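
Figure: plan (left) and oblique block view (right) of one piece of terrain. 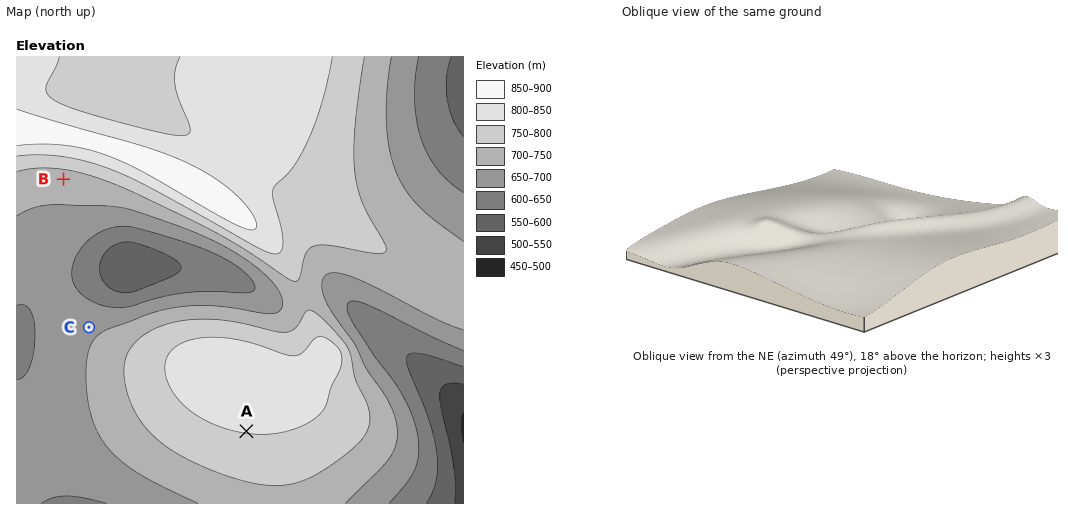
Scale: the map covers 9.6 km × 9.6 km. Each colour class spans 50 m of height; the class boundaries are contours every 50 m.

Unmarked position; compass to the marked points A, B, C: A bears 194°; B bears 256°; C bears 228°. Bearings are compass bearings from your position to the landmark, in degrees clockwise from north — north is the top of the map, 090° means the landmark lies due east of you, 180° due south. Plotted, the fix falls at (326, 114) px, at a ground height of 790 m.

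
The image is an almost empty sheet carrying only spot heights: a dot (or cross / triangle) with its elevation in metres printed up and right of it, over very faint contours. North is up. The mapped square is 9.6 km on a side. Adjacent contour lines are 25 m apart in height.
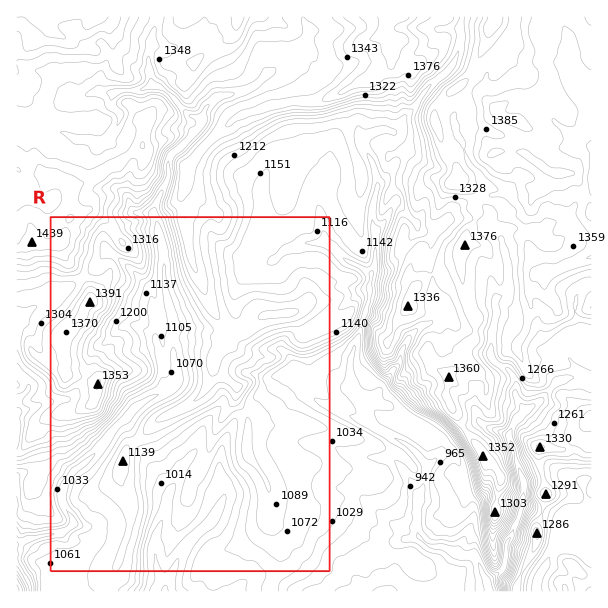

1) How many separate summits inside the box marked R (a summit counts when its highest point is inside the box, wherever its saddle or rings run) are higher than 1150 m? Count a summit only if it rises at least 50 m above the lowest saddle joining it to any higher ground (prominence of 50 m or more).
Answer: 1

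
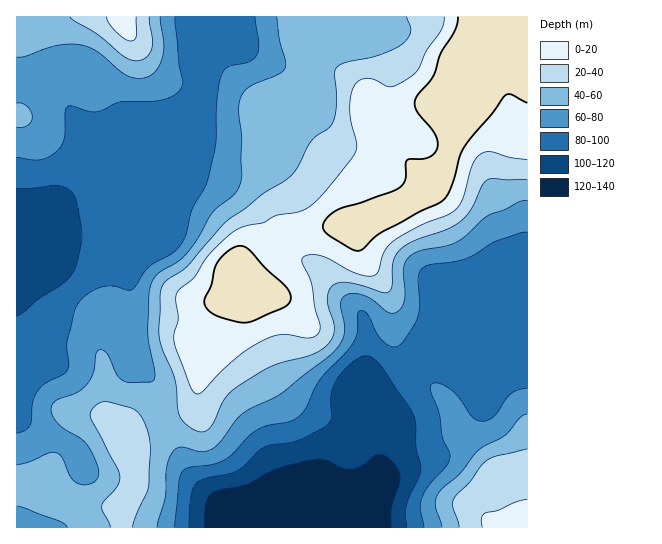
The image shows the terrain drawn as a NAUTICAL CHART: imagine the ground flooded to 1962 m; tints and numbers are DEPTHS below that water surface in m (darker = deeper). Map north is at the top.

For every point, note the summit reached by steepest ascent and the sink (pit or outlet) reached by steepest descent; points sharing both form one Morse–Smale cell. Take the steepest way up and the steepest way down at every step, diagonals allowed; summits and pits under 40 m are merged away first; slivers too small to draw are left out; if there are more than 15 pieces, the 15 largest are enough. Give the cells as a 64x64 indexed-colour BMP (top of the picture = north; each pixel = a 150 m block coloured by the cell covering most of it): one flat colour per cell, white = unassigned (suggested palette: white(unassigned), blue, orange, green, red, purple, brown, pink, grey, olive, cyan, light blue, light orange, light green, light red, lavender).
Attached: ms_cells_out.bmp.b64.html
<image width="64" height="64" href="data:image/bmp;base64,Qk12CAAAAAAAAHYAAAAoAAAAQAAAAEAAAAABAAQAAAAAAAAIAAATCwAAEwsAABAAAAAAAAAA////ALR3HwAOf/8ALKAsACgn1gC9Z5QAS1aMAMJ34wB/f38AIr28AM++FwDox64AeLv/AIrfmACWmP8A1bDFABERERERERIiIiIiIiIiIiIiIiIiIiJEREREREREREREEREREREREiIiIiIiIiIiIiIiIiIiIkREREREREREREQRERERERESIiIiIiIiIiIiIiIiIiIiRERERERERERERBEREREREREiIiIiIiIiIiIiIiIiIiJEREREREREREREERERERERESIiIiIiIiIiIiIiIiIiIiREREREREREREQREREREREREiIiIiIiIiIiIiIiIiIiJERERERERERERBERERERERESIiIiIiIiIiIiIiIiIiIkREREREREREREERERERERERIiIiIiIiIiIiIiIiIiIiJEREREREREREQRERERERERIiIiIiIiIiIiIiIiIiIiJERERERERERERBEREREREREiIiIiIiIiIiIiIiIiIiIkREREREREREREERERERERESIiIiIiIiIiIiIiIiIiIiREREREREREREQRERERERERIiIiIiIiIiIiIiIiIiIiJERERERERERERBERERERERERESIiIiIiIiIiIiIiIiIkREREREREREREERERERERERERESIiIiIiIiIiIiIiIkREREREREREREQRERERERERERERESIiIiIiIiIiIiIiRERERERERERERBERERERERERERERIiIiIiIiIiIiIiJEREREREREREREERERERERERERERESIiIiIiIiIiIiJEREREREREREREQRERERERERERERERIiIiIiIiIiIiIiRERERERERERERBEREREREREREREREiIiIiIiIiIiIiIiREREREREREREERERERERERERERESIiIiIiIiIiIiIiIiREREREREREQRERERERERERERERIiIiIiIiIiIiIiIiIkRERERERERBERERERERERERERERIiIiIiIiIiIiIiIiIiIiIiIiIiERERERERERERERERESIiIiIiIiIiIiIiIiIiIiIiIiIRERERERERERERERERIiIiIiIiIiIiIiIiIiIiIiIiIhERERERERERERERERESIiIiIiIiIiIiIiIiIiIiIiIiERERERERERERERERERIiIiIiIiIiIiIiIiIiIiIiIiIREREREREREREREREREiIiIiIiIiIiIiIiIiIiIiIiIhERERERERERERERERERIiIiIiIiIiIiIiIiIiIiIiIiEREREREREREREREREREiIiIiIiIiIiIiIiIiIiIiIiIRERERERERERERERERESIiIiIiIiIiIiIiIiIiIiIiIhERERERERERERERERERISIiIiIiIiIiIiIiIiIiIiIiERERERERERERERERERERESIiIiIiIiIiIiIiIiIiIiIREREREREREREREREREREREiIiIiIiIiIiIiIiIiIiIhERERERERERERERERERERESIiIiIiIiIiIiIiIiIiIiEREREREREREREREREREREREiIiIiIiIiIiIiIiIiIiIRERERERERERERERERERERERIiIiIiIiIiIiIiIiIiIhEREREREREREREREREREREREiIiIiIiIiIiIiIiIiIiERERERERMRERERERERERERERESIiIiIiIiIiIiIiIiIzMRERERMzERERERERERERERERERERIiIiIiIiIiIiIjMzMREREzMxEREREREREREREREREREREiIiIiIiIiIiMzMzMRETMzMREREREREREREREREREREREiIiIiIiIiIzMzMzMzMzMzERERERERERERERERERERERIiIiIiIiIjMzMzMzMzMzMxERERERERERERERERERERERIiIiIiIiMzMzMzMzMzMzMREREREREREREREREREREREiIiIiIiIzMzMzMzMzMzMxERERERERERERERERERERERIiIiIiIjMzMzMzMzMzMzMRERERERERERERERERERERESIiIiIiMzMzMzMzMzMzMxERERERERERERERERERERERIiIiIiIzMzMzMzMzMzMzMREREREREREREREREREREREiIiIiIjMzMzMzMzMzMzMxERERERERERERERERERERERIiIiIiMzMzMzMzMzMzMzEREREREREREREREREREREREiIiIiIzMzMzMzMzMzMzMxERERERERERERERERERERESIiIiIjMzMzMzMzMzMzMzERERERERERERERERERERERIiIiIiMzMzMzMzMzMzMzMxEREREREREREREREREREREiIiIiIzMzMzMzMzMzMzMzERERERERERERERERERERESIiIiIjMzMzMzMzMzMzMzMRERERERERERERERERERERIiIiIiMzMzMzMzMzMzMzMxERERERERERERERERERERESIiIiIzMzMzMzMzMzMzMzERERERERERERERERERERERIiIiIjMzMzMzMzMzMzMzMREREREREREREREREREREREiIiIiMzMzMzMzMzMzMzMxERERERERERERERERERERERIiIiIzMzMzMzMzMzMzMzEREREREREREREREREREREREiIiIjMzMzMzMzMzMzMzMRERERERERERERERERERERERIiIiMzMzMzMzMzMzMzMxEREREREREREREREREREREREiIiIzMzMzMzMzMzMzMzERERERERERERERERERERERERIiIjMzMzMzMzMzMzMzMRERERERERERERERERERERERESIi"/>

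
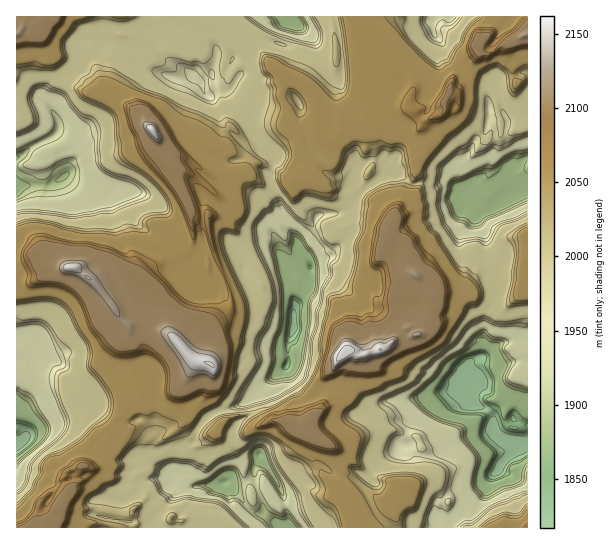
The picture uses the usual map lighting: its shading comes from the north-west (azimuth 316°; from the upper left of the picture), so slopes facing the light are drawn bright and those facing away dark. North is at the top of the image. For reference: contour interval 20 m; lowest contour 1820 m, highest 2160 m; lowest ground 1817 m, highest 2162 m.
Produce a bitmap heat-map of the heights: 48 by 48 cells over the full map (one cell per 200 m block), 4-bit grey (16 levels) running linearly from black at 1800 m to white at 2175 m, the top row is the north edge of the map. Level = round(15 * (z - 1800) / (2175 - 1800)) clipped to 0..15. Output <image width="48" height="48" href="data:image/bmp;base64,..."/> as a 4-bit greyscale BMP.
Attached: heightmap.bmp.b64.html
<image width="48" height="48" href="data:image/bmp;base64,Qk32BAAAAAAAAHYAAAAoAAAAMAAAADAAAAABAAQAAAAAAIAEAAATCwAAEwsAABAAAAAAAAAAAAAAABEREQAiIiIAMzMzAERERABVVVUAZmZmAHd3dwCIiIgAmZmZAKqqqgC7u7sAzMzMAN3d3QDu7u4A////ALzMyqmZiIiIiIh2VDNXiJqqmYhlVmiaqqvMypiImIiIiIdlRFVniKqqqph1ZVZ4iZq8y5iIiIh3d2VUVVVomqqqqql2ZVVWeHmrzKmIiIdVVUM1VUV4mqqZqqqHZVM0VliqvLqoiHZVVTM1RUaImqmImqqIdVMiNFeavMupiIZVVmRFQ1iJqqmIiIiHZVMRM0aKqrqpiId3eHZlNHiaqqqId2d2ZVQhEhNniqqqmIiIiIh2RYmrvLqYdmZlVUMhERE1eJqqqYmYiZmJiJvMy6qYdmZlVTIRERI1aImqqZmamKmJq7zMyqmIh2VVVDIRIjNFaIiaqZmqqImIm7zMyqiIdlVTMyISIjRVeIiKqqqqqph2eJqruqmHdlUzIREjM0VWeIiKqqrMu7l2VWeaqqqYdlQyEREjM1VWiIiaqqrMzMuHVVVpqqqqmHZDERETRVVWeImqqqrM3eyXZTNHrLu7updkIREjVVVVaIqqqqvN7uyYdTI2re3cyql1MhEjRVVVd4qsy7ze7dyodTM2nO7u7LqYZDI0VVVWeJrMzMzu3MyodUI1nN3d3czKhkM0VVVXiKzMzM3dzMyodkIli8zMzM3MqGVVVXd4ibzNzMzMzMuph1Ikeru8zMzMqXZ3d4iIirzNzMzMzLuph1IkeaqqvMzMuoiIiJmZqszczMzLqqqpiFMkaaqqvMzMuqmImqqqvM3czMy6qqqoiFMzWImqvMzMuqmImqvMzd3MzMuqqqqYh0MzV4mqvMzMqpiIiqzM3tzMzLqqqqqIhkMzVoirzMzLqIiIirzMzMzMu6qqqqmIdTMzVnirzMy6mIiIiqzMzLu6qqqqqriIdUQ1Z3irzMyqh3d4iqq6qpmZqqqqqriIZVVFeIibzMuodVVoipmZiIiIiKqqu7qoZVVmeIiazLqYZURWeHd2Zmd3iIiay7qpdlZ3d3iavLqXUzM0VlVVVVVWZ3ibyqqph2iIiIiKq6qHQzMzNDREVVVVVni8uqqpiImpmYiJqqqHQzMzMzRDNFVWZ4rMu6qqmIqqqYiIiJmGVDMzM0VUNFV3iazMuqqqmIqqqYiIiIqHVVRDM0VVVVaImszMuqqZmImqqpiIiJqYZVVUM0RVVVaJq8zLqqqpiImqqqiZiJqph2dmVVVVVVaJrN3KqqqYiJqqqqqqqqqqmHd3dnZVVVaJrO26qpmYiKqqqqqqqqqqqYd3eIdVVXeJvMuqmYiIiJqqqqqqqqu7uph3eIZVV4iavLqYiHiIiJqaqqqqqrury6h3iIZVaJqqqpmHdmd4iJmaqZqqqqqry6h4iId3iJqqmId2Znd4iKqqmIqqqqqqu6iImYiIiImZiHdmVnd3iaqpiIqqqqqqqqmImZmZiIiIiHd2d3d4iqmIiIqqqqqomqqZqqqqmIiIiId3iHd4iIiIiIqqqqmIirzLqsu6mIiIiIeIiHeIh3d2eIqqqph3eLy8zMzLqIiIiIiIiIiId2RFaIqqqoh2eKy6vMzMuZiIiIiIiIiHZTM1eJqqqYdmZ4qqqw=="/>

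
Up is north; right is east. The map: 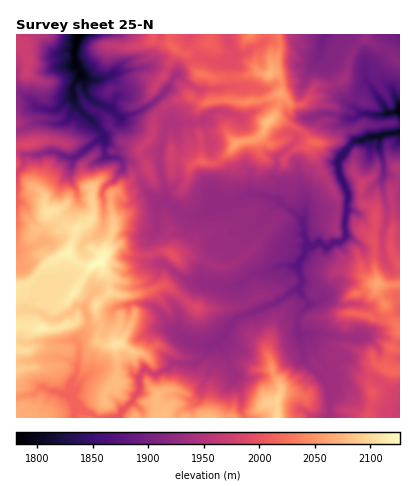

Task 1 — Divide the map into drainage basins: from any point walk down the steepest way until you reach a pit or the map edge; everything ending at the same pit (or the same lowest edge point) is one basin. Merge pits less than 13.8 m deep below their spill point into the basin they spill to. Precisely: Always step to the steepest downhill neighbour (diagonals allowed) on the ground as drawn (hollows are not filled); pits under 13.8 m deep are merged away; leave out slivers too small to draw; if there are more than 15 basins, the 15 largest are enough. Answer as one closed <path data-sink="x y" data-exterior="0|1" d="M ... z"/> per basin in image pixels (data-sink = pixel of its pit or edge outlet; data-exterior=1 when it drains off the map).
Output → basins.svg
<path data-sink="400 110" data-exterior="1" d="M366 39l-4 1-10 12-6 24-4 5-14 5-12 0-6 10-8 9-10 0-10-11-5 18-11 12-3 8-9 8-18 3-7 9-13 11-14-1-1-6 0-18-5-24 2-6 6-4-16-8-18 7-15 13-3 20-12 14 8 18-12 6-8 9-17 11 3 34-9 26-6 8 9 14 1 16 5 2 12 1 9 17-3 10-12 22 12 8 12 3 12 13 7 14 0 10-6 4 0 14 7 8 204 0 5-18-3-24 8-10 9 2-1-6 4-12 10-18-24-42 2-8-4-18 2-52-14-8-24 2-2-10-10-20-5-4-10-24 3-6 18 0 10-9 12-3 10-6 36 0 0-62-6-4-6-9-14-4z"/><path data-sink="78 34" data-exterior="1" d="M278 34l-27 0 8 14-3 14 0 6 3 4-17 5-32 0-12-4-7-9-2-8-18-10-3-12-152 0 0 384 147 0-6-8 0-14 6-4 0-10-7-14-12-13-12-3-12-8 12-22 3-10-9-17-12-1-5-2-1-16-9-14 6-8 9-26-3-34 17-11 8-9 12-6-8-18 12-14 3-20 19-15 14-5 16 8-6 4-2 6 5 24 1 24 14 1 12-10 8-10 22-5 5-6 3-8 10-10 5-14 1-12-2-10-4-5-5-1 9-24z"/><path data-sink="400 132" data-exterior="1" d="M396 123l-16 2-16-1-10 6-12 3-10 9-18 0-3 4 10 26 5 4 10 20 1 8 15 2 10-2 14 8-2 52 3 16 5 5 18-1 0-20-7-8-3-16 3-10-2-40 6-8 3-16 0-42z"/><path data-sink="324 34" data-exterior="1" d="M366 34l-88 0 2 14-9 24 5 1 4 5 1 16 11 11 10 0 8-9 6-10 12 0 14-5 4-5 6-24 14-14z"/><path data-sink="228 34" data-exterior="1" d="M250 34l-38 0-4 10-10 2-11 8 4 10 7 9 12 4 32 0 16-4-2-11 3-14z"/><path data-sink="400 410" data-exterior="1" d="M378 366l-8 10 3 24-5 18 32 0 0-46-6 0z"/><path data-sink="190 34" data-exterior="1" d="M210 34l-40 0-1 6 5 9 14 5 10-8 10-2 3-6z"/><path data-sink="400 34" data-exterior="1" d="M400 34l-34 0-1 4 9 7 12 2 14 14z"/>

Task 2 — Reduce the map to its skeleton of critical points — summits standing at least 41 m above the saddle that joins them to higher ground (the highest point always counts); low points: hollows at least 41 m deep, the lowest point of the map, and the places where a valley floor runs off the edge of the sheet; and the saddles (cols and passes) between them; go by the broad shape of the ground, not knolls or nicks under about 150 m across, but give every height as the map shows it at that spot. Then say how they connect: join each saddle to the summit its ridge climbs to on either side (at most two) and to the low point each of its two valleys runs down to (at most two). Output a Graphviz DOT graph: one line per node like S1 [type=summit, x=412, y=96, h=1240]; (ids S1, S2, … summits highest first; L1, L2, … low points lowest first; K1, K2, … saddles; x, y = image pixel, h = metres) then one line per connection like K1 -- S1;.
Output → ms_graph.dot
graph terrain {
  S1 [type=summit, x=98, y=262, h=2127];
  S2 [type=summit, x=278, y=418, h=2102];
  S3 [type=summit, x=164, y=418, h=2082];
  S4 [type=summit, x=268, y=122, h=2082];
  S5 [type=summit, x=378, y=284, h=2064];
  S6 [type=summit, x=28, y=72, h=1973];
  L1 [type=low, x=78, y=36, h=1781];
  L2 [type=low, x=398, y=110, h=1796];
  K1 [type=saddle, x=128, y=406, h=2003];
  K2 [type=saddle, x=150, y=372, h=1980];
  K3 [type=saddle, x=160, y=110, h=1959];
  K4 [type=saddle, x=198, y=122, h=1958];
  K5 [type=saddle, x=330, y=414, h=1938];
  K6 [type=saddle, x=338, y=212, h=1938];
  K7 [type=saddle, x=238, y=318, h=1915];
  K8 [type=saddle, x=300, y=286, h=1886];
  K9 [type=saddle, x=74, y=60, h=1791];
  K1 -- S1;
  K1 -- S3;
  K1 -- L1;
  K2 -- S1;
  K2 -- S3;
  K2 -- L1;
  K2 -- L2;
  K3 -- S1;
  K3 -- S4;
  K3 -- L1;
  K3 -- L2;
  K4 -- S4;
  K4 -- L1;
  K4 -- L2;
  K5 -- S2;
  K5 -- S5;
  K5 -- L2;
  K6 -- S1;
  K6 -- S4;
  K6 -- L2;
  K7 -- S1;
  K7 -- S2;
  K7 -- L2;
  K8 -- S1;
  K8 -- S5;
  K8 -- L2;
  K9 -- S4;
  K9 -- S6;
  K9 -- L1;
}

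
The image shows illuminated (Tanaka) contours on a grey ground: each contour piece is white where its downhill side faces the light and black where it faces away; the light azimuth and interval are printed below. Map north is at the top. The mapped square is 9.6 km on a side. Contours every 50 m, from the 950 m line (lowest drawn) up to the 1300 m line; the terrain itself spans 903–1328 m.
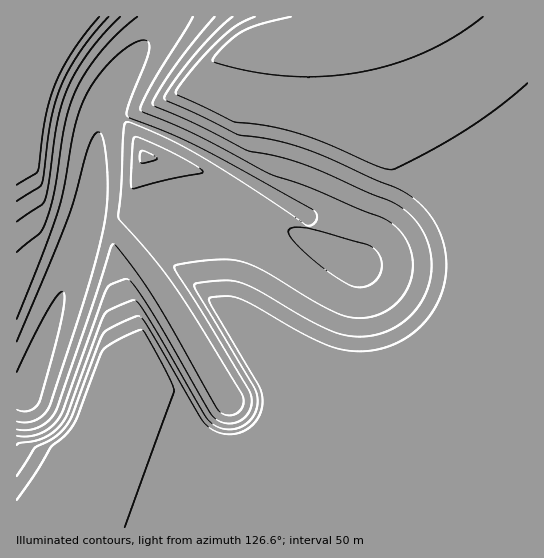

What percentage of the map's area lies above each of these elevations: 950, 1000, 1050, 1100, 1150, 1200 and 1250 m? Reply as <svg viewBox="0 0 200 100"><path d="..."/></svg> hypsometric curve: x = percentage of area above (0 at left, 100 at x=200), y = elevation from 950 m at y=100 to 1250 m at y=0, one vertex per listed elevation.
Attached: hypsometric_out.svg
<svg viewBox="0 0 200 100"><path d="M191 100l-39-17-73-16-11-17-16-17-28-16-15-17"/></svg>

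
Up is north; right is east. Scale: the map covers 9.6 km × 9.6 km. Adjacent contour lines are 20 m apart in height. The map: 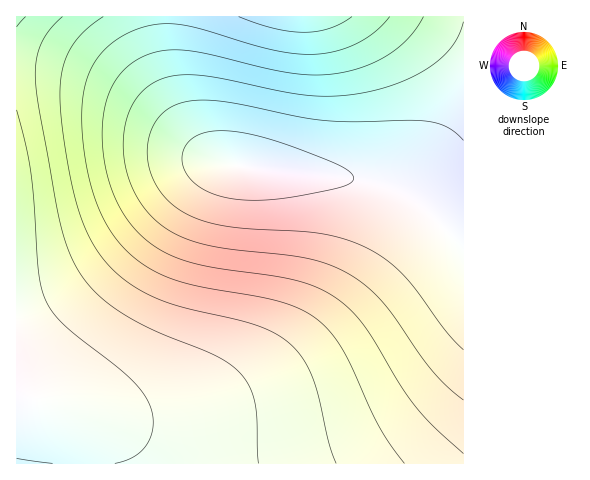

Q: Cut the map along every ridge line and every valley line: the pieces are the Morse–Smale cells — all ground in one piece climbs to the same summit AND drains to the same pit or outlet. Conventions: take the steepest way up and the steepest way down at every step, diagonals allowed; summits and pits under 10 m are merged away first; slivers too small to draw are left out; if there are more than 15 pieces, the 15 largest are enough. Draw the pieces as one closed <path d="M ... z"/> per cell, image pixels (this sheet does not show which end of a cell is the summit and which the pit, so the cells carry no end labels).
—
<path d="M32 64l-16 0 1 400 447-1 0-210-13-16-28-29-26-17-32-11-124-14-26-5-15-9-47-39-29-20-26-13-23-8z"/><path d="M463 16l-296 0 0 26 5 41 9 27 10 22 9 14 17 15 24 5 112 12 30 7 22 11 18 12 28 29 12 16z"/><path d="M166 16l-149 0-1 47 40 4 42 13 42 24 50 42 26 15-19-20-16-31-12-46z"/>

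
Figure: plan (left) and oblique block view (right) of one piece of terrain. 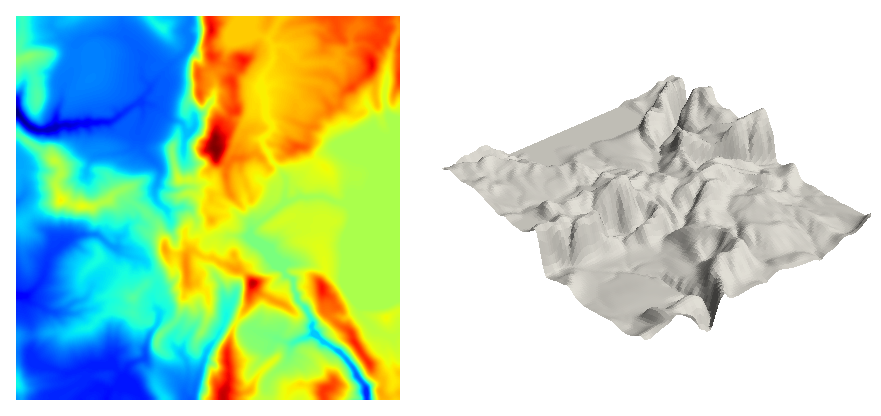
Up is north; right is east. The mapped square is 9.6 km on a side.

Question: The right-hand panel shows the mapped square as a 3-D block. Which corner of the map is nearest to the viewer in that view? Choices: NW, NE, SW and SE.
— NW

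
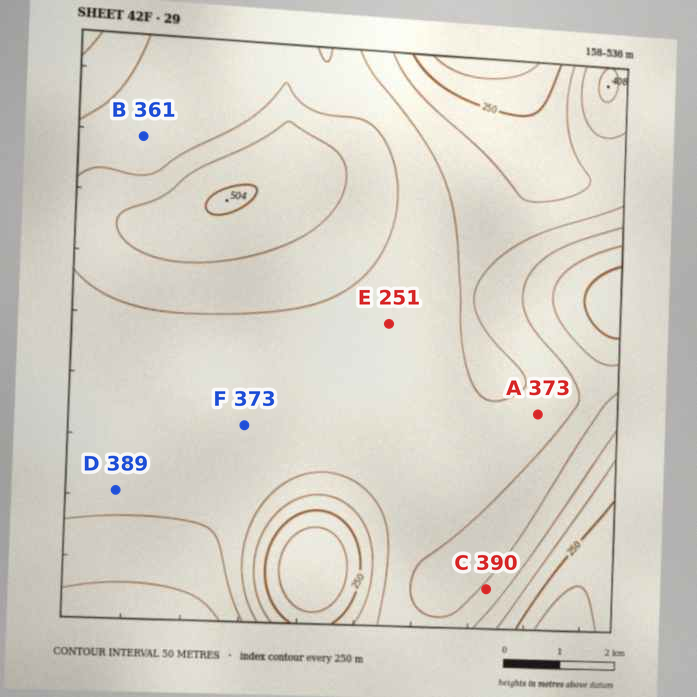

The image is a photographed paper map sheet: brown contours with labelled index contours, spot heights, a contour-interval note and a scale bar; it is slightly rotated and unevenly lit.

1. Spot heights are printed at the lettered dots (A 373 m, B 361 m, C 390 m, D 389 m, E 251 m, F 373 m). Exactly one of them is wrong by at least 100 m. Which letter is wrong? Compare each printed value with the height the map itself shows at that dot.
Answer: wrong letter E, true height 376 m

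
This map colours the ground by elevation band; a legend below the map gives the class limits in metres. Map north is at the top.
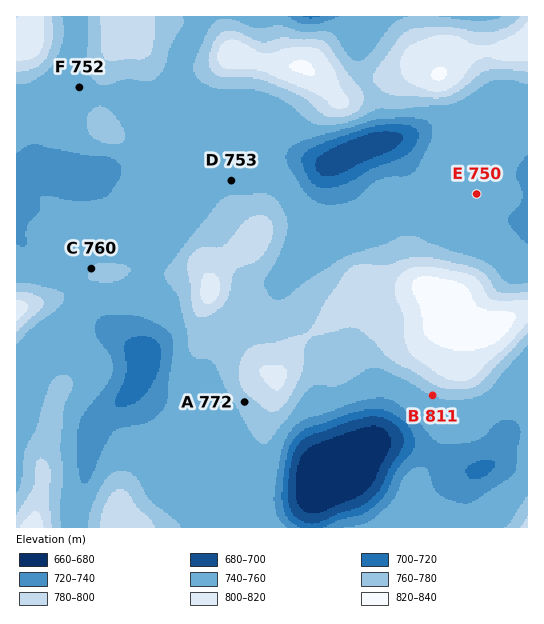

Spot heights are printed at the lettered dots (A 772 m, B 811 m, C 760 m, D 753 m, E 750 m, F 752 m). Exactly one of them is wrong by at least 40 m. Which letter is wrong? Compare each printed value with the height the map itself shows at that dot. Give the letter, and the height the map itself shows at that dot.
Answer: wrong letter B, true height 761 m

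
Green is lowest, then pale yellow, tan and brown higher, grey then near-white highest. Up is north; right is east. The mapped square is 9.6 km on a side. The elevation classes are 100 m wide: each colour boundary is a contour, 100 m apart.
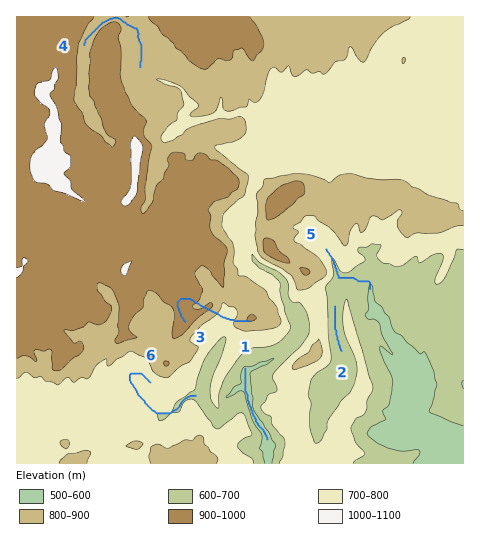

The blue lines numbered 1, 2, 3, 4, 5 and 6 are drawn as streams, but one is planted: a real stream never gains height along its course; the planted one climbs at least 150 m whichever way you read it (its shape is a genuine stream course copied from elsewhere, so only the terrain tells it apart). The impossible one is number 3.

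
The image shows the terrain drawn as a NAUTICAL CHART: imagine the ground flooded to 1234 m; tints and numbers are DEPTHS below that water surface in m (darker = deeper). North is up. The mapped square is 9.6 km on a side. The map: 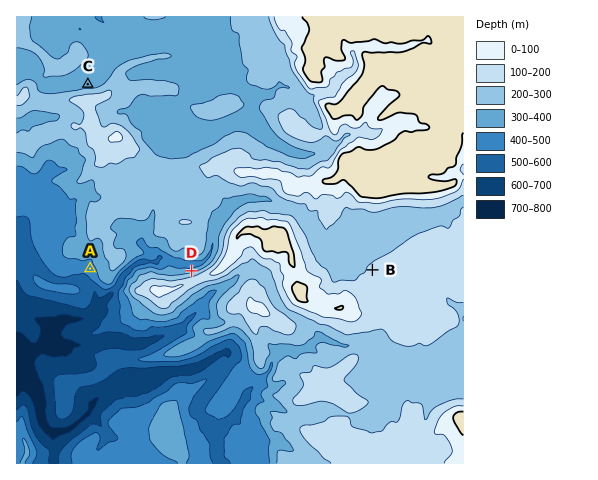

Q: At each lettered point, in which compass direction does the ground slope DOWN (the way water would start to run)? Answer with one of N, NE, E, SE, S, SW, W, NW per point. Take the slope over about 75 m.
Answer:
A SW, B NW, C N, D N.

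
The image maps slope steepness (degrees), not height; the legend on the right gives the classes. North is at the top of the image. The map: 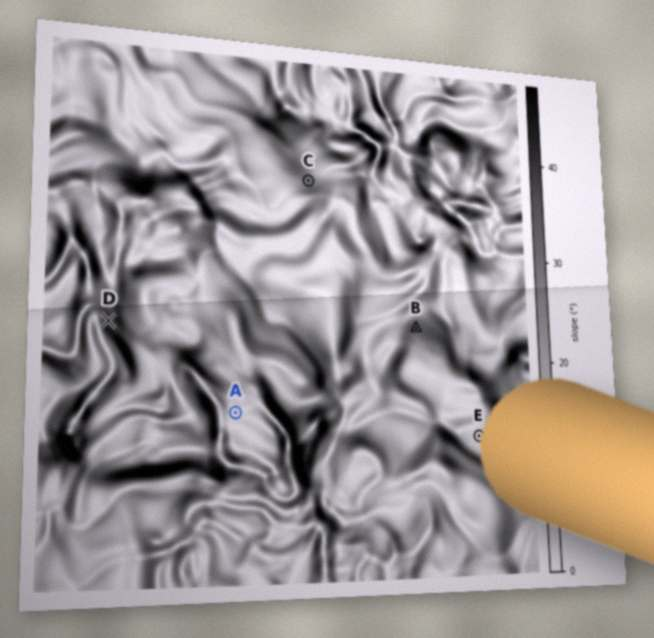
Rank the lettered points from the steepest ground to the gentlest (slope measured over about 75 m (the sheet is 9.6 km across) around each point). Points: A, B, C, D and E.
D B C E A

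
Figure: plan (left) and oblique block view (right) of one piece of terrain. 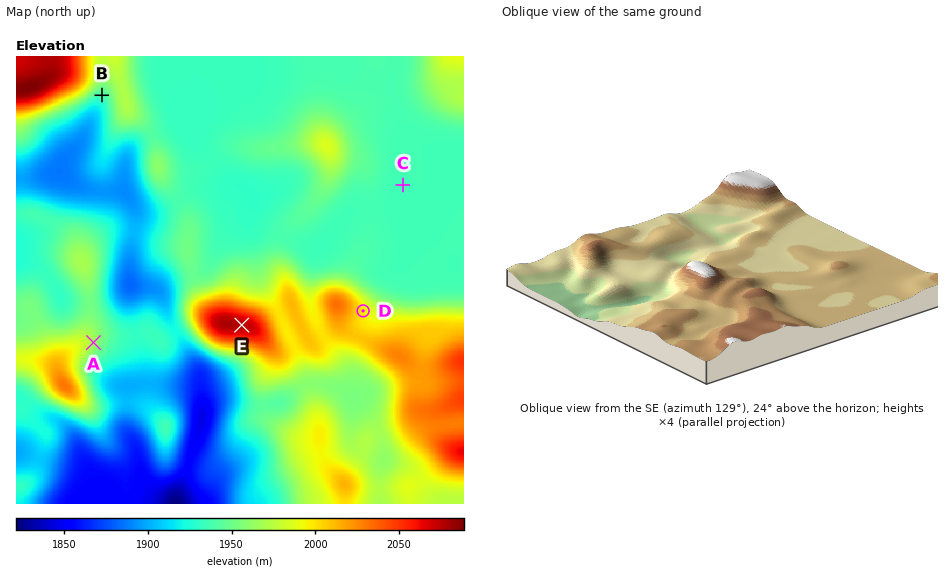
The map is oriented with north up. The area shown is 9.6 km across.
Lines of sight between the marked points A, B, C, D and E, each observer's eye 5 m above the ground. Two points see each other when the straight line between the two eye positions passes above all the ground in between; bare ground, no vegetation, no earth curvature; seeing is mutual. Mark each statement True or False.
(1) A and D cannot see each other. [True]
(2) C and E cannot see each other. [False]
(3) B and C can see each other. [False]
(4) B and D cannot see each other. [True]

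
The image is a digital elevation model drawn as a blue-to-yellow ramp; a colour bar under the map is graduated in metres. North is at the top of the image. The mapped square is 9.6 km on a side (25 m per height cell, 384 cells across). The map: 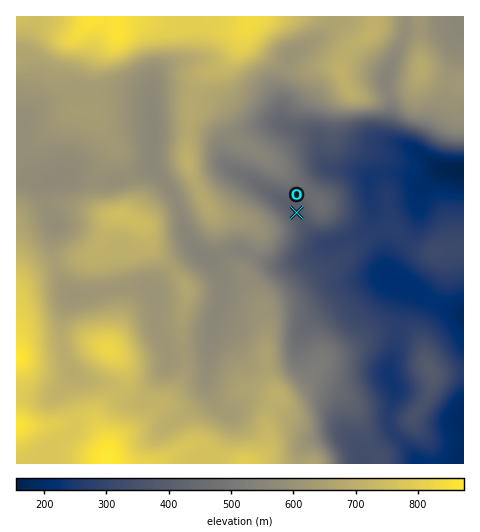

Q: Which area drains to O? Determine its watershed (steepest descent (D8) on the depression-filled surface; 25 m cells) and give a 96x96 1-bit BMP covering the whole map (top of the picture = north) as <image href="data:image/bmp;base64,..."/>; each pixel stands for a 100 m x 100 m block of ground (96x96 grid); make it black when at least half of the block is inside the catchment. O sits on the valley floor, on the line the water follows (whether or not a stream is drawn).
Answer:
<image width="96" height="96" href="data:image/bmp;base64,Qk2+BAAAAAAAAD4AAAAoAAAAYAAAAGAAAAABAAEAAAAAAIAEAAATCwAAEwsAAAIAAAAAAAAA////AAAAAAAAAAAAAAAAAAAAAAAAAAAAAAAAAAAAAAAAAAAAAAAAAAAAAAAAAAAAAAAAAAAAAAAAAAAAAAAAAAAAAAAAAAAAAAAAAAAAAAAAAAAAAAAAAAAAAAAAAAAAAAAAAAAAAAAAAAAAAAAAAAAAAAAAAAAAAAAAAAAAAAAAAAAAAAAAAAAAAAAAAAAAAAAAAAAAAAAAAAAAAAAAAAAAAAAAAAAAAAAAAAAAAAAAAAAAAAAAAAAAAAAAAAAAAAAAAAAAAAAAAAAAAAAAAAAAAAAAAAAAAAAAAAAAAAAAAAAAAAAAAAAAAAAAAAAAAAAAAAAAAAAAAAAAAAAAAAAAAAAAAAAAAAAAAAAAAAAAAAAAAAAAAAAAAAAAAAAAAAAAAAAAAAAAAAAAAAAAAAAAAAAAAAAAAAAAAAAAAAAAAAAAAAAAAAAAAAAAAAAAAAAAAAAAAAAAAAAAAAAAAAAAAAAAAAAAAAAAAAAAAAAAAAAAAAAAAAAAAAAAAAAAAAAAAAAAAAAAAAAAAAAAAAAAAAAAAAAAAAAAAAAAAAAAAAAAAAAAAAAAAAAAAAAAAAAAAAAAAAAAAAAAAAAAAAAAAAAAAAAAAAAAAAAAAAAAAAAAAAAAAAAAAAAAAAAAAAAAAAAAAAAAAAAAAAAAAAAAAAAAAAAAAAAAAAAAAAAAAAAAAAAAAAAAAAAAAAAAAAAAAAAAAAAAAAAAAAAAAAAAAAAAAAAAAAAAAAAAAAAAAAAAAAAAAAAAAAAAAAAAAAAAAAAAAAAAAAAAAAAAAAAAAAAAAAAAAAAAAAAAAAAAAAAAAAAAAAAAAAAAAAAAAAAfgAAAAAAAAAAAAAH/wAAAAAAAAAAAAD//4AAAAAAAAAAAAH//8AAAAAAAAAAAAH//4AAAAAAAAAAAAP//wAAAAAAAAAAAAP//wAAAAAAAAAAAAf//wAAAAAAAAAAAAf//wAAAAAAAAAAAA///wAAAAAAAAAAAA///wAAAAAAAAAAAB///gAAAAAAAAAAAB///AAAAAAAAAAAAB//+AAAAAAAAAAAAB//8AAAAAAAAAAAAB//wAAAAAAAAAAAAB//AAAAAAAAAAAAAB/+AAAAAAAAAAAAAB/4AAAAAAAAAAAAAB/wAAAAAAAAAAAAAB/gAAAAAAAAAAAAAB/AAAAAAAAAAAAAAB+AAAAAAAAAAAAAAB8AAAAAAAAAAAAAAB4AAAAAAAAAAAAAAAwAAAAAAAAAAAAAAAAAAAAAAAAAAAAAAAAAAAAAAAAAAAAAAAAAAAAAAAAAAAAAAAAAAAAAAAAAAAAAAAAAAAAAAAAAAAAAAAAAAAAAAAAAAAAAAAAAAAAAAAAAAAAAAAAAAAAAAAAAAAAAAAAAAAAAAAAAAAAAAAAAAAAAAAAAAAAAAAAAAAAAAAAAAAAAAAAAAAAAAAAAAAAAAAAAAAAAAAAAAAAAAAAAAAAAAAAAAAAAAAAAAAAAAAAAAAAAAAAAAAAAAAAAAAAAAAAAAAAAAAAAAAAAAAAAAAAAAAAAAAAAAAAAAAAAAAAA="/>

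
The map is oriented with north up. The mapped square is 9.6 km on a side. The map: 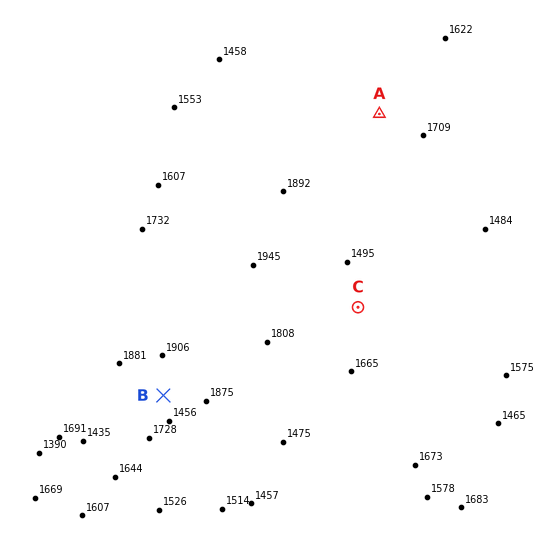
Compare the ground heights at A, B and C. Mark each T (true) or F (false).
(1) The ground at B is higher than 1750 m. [F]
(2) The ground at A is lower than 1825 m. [T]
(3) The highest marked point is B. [F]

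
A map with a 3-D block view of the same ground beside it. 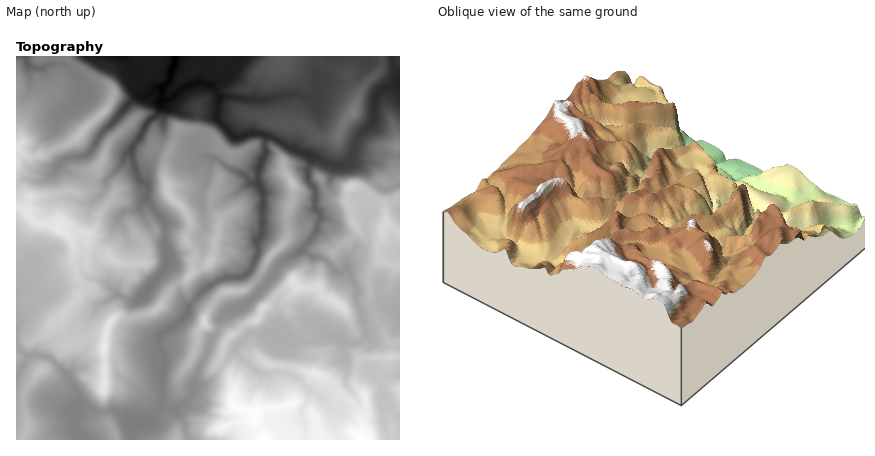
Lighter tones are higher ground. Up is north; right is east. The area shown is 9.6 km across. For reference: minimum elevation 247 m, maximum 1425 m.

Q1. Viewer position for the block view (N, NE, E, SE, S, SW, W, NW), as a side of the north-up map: SE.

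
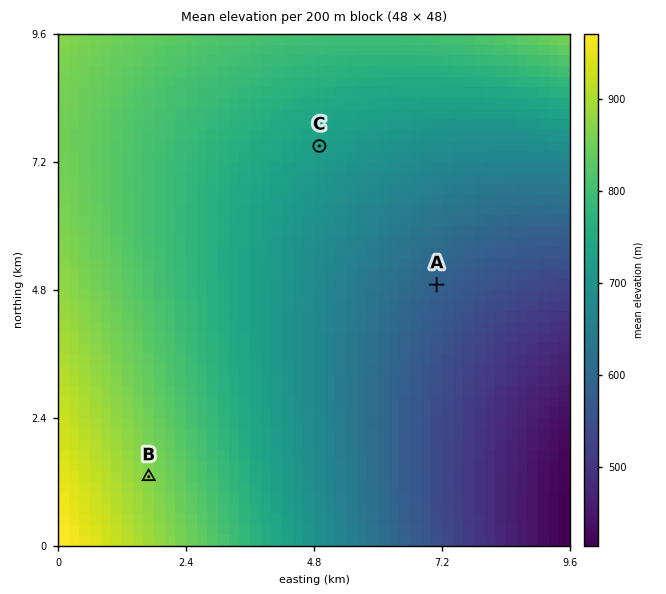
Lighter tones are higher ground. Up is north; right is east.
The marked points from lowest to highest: A C B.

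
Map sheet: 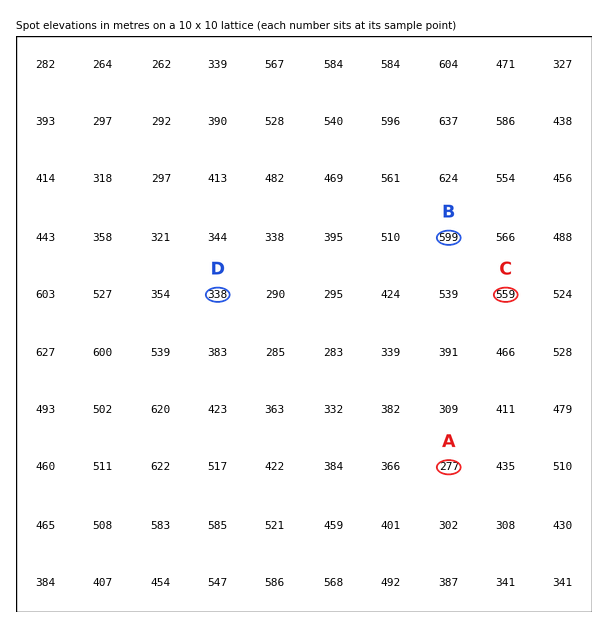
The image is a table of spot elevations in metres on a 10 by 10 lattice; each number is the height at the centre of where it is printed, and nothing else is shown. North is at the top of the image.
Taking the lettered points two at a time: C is higher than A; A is lower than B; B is higher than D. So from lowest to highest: A D C B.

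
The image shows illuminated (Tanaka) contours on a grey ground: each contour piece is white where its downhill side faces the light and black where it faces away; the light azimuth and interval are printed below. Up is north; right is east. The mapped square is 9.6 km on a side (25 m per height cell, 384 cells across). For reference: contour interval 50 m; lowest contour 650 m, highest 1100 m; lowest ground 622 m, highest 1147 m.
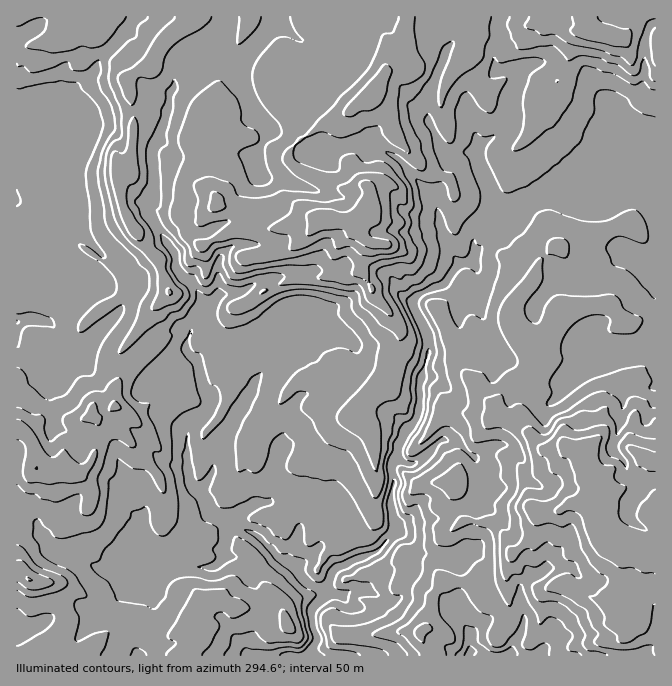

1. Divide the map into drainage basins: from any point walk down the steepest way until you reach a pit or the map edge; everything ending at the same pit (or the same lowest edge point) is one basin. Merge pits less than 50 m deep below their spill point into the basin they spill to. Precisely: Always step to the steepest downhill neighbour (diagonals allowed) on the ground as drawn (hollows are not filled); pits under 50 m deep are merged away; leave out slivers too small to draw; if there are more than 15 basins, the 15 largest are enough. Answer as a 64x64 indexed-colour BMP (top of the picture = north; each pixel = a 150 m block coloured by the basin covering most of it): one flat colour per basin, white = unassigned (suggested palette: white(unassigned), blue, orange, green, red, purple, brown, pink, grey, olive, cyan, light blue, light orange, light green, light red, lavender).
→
<image width="64" height="64" href="data:image/bmp;base64,Qk12CAAAAAAAAHYAAAAoAAAAQAAAAEAAAAABAAQAAAAAAAAIAAATCwAAEwsAABAAAAAAAAAA////ALR3HwAOf/8ALKAsACgn1gC9Z5QAS1aMAMJ34wB/f38AIr28AM++FwDox64AeLv/AIrfmACWmP8A1bDFABEREREREREREREREREREREREREREzMzMzMzMzMzMzMRERERERERERERERERERERERERERETMzMzMzMzMzMzMRERERERERERERERERERERERERERERMzMzMzMzMzMzMxEREREREREREREREREREREREREREREzMzMzMzMzMzMzMRERERERERERERERERERERERERERETMzMzMzMzMzMzMxEREREREREREREREREREREREREREREzMzMzMzMzMzMxERERERERERERERERERERERERERERETMzMzMzMzMREREREREREREREREREREREREREREREREREREREzERERERERERERERERERERERERERERERERERERERERETEREREREREREREREREREREREREREREREREREREREREREREREREREREREREREREREREREREREREREREREREREREREREREREREREREREREREREREREREREREREREREREREREREREREREREREREREREREREREREREREREREREREREREREREREREREREREREREREREREREREREREREREREREREREREREREREREREREREREREREREREREREREREREREREREREREREREREREREREREREREREREREREREREREREREREREREREREREREREREREREREREREREREREREREREREREREREREREREREREREREREREREREREREREREREREREREREREREREREREREiERERERERERERERERERERERERERERERERERERERESIiIRERERERERERERERERERERERERERERERERERERERIiIiEREREREREREREREREREREREREREREREREREREREiIiIREREREREREREREREREREREREREREREREREREREiIiIhEREREREREREREREREREREREREREREREREREREiIiIiERERERERERERERERERERERERERERERERERERESIiIiIhERERERERERERERERERERERERERERERERERERIiIiIiIREREREREREREREREREREREREREREREREREREiIiIiIhERERERERERERERERERERERERERERERERERESIiIiIiERERERERERERERERERERERERERERERERERERIiIiIiIREREREREREREREREREREREREREREREREREREiIiIiIhERERERERERERERERERERERERERERERERERESIiIiIiIRERERERERERERERERERERERERERERERERERIiIiIiIhEREREREREREREREREREREREREREREREREREiIiIiIiIRERERERERERERERERERERERERERERERERESIiIiIiIiERERERERERERERERERERERERERERERERERIiIiIiIiIREREREREREREREREREREREREREREREREREiIiIiIiIiIRERERERERERERERERERERERERERERERESIiIiIiIiIhERERERERERERERERERERERERERERERERIiIiIiIiIiEREREREREREREREREREREREREREREREREiIiIiIiIiIRERERERERERERERERERERERERERERERESIiIiIiIiIRERERERERERERERERERERERERERERERERIiIiIiIiIREREREREREREREREREREREREREREREREREiIiIiIiIhERERERERERERERERERERERERERERERERESIiIiIiIhERERERERERERERERERERERERERERERERERIiIiIiIhEREREREREREREREREREREREREREREREREREiIiIiIiERERERERERERERERERERERERERERERERERESIiIiIiIRERERERERERERERERERERERERERERERERERIiIiIiIREREREREREREREREREREREREREREREREREREiIiIiIhERERERERERERERERERERERERERERERERERESIiIiIiERERERERERERERERERERERERERERERERERERIiIiIiIhEREREREREREREREREREREREREREREREREREiIiIiIiIRERERERERERERERERERERERERERERERERESIiIiIiIhERERERERERERERERERERERERERERERERERIiIiIiIiEREREREREREREREREREREREREREREREREREiIiIiIiIRERERERERERERERERERERERERERERERERESIiIiIiIhERERERERERERERERERERERERERERERERERIiIiIiIiEREREREREREREREREREREREREREREREREREiIiIiIiERERERERERERERERERERERERERERERERERESIiIiIiIRERERERERERERERERERERERERERERERERERIiIiIiIiEREREREREREREREREREREREREREREREREREiIiIiIiIiERERERERERERERERERERERERERERERERESIiIiIiIiIRERERERERERERERERERERERERERERERERERIiIiIiIiEREREREREREREREREREREREREREREREREREREiIiIiIhERERERERERERERERERERERERERERERERERERIiIiIiIRERERERERERERERERERERERERERERER"/>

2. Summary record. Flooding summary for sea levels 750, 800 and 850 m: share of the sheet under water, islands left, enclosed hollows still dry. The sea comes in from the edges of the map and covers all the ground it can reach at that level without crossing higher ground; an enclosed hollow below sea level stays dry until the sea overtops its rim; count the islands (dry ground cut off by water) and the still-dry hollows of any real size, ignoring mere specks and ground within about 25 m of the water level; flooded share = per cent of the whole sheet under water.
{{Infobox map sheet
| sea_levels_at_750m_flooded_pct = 11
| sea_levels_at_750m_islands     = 0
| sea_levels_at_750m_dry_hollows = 0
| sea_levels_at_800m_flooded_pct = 28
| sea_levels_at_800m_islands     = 0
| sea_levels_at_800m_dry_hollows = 0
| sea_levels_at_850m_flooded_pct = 44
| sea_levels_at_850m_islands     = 0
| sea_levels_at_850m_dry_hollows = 0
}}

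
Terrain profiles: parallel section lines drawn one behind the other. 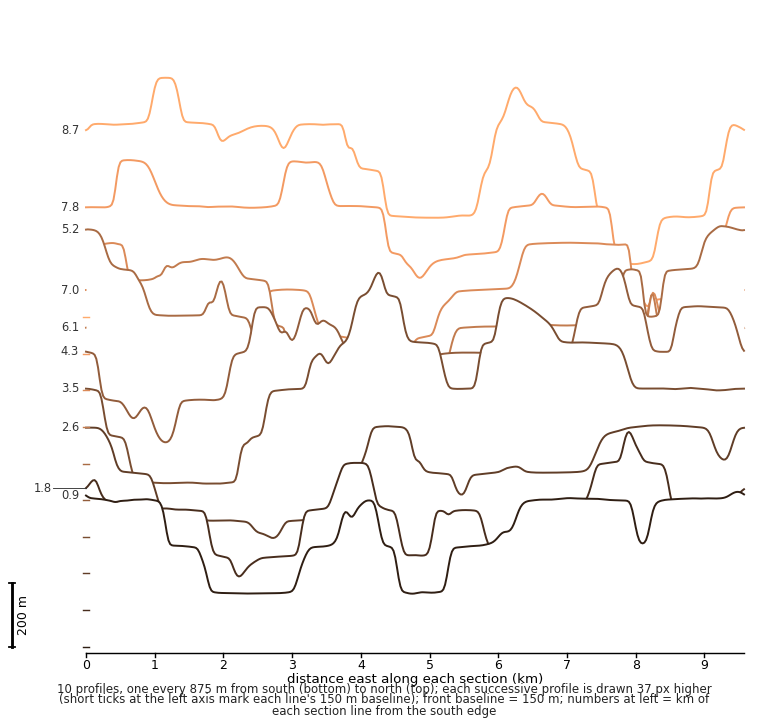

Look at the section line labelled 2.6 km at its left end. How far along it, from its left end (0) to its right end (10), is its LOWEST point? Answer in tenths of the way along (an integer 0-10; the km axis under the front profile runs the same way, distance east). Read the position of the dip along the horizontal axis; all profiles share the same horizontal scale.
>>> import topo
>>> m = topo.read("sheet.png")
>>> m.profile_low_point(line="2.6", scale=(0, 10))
3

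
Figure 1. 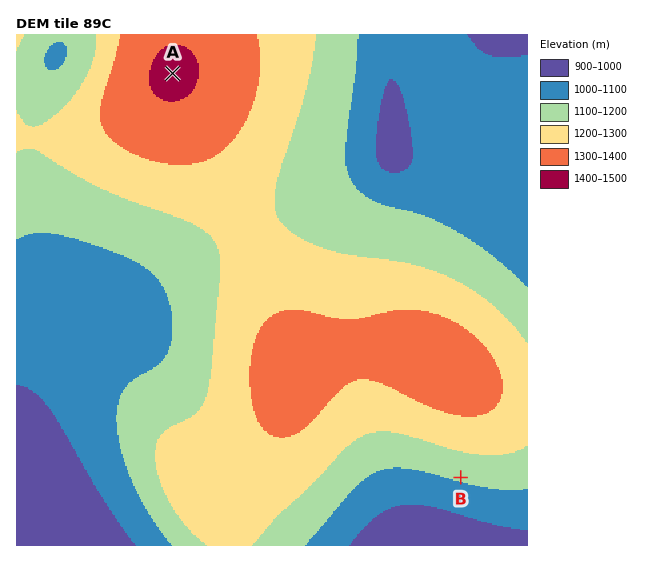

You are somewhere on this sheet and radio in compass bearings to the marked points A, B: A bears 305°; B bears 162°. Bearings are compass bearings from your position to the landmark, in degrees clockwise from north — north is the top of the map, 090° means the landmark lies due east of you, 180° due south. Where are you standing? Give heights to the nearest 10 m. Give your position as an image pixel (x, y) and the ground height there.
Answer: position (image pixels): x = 376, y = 215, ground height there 1120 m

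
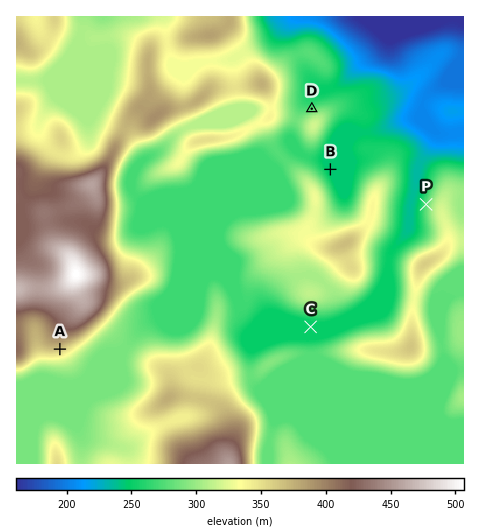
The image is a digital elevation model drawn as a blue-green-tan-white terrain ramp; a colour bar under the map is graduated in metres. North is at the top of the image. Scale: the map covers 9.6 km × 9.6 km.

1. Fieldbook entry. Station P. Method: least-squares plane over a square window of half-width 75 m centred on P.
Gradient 11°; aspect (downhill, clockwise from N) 282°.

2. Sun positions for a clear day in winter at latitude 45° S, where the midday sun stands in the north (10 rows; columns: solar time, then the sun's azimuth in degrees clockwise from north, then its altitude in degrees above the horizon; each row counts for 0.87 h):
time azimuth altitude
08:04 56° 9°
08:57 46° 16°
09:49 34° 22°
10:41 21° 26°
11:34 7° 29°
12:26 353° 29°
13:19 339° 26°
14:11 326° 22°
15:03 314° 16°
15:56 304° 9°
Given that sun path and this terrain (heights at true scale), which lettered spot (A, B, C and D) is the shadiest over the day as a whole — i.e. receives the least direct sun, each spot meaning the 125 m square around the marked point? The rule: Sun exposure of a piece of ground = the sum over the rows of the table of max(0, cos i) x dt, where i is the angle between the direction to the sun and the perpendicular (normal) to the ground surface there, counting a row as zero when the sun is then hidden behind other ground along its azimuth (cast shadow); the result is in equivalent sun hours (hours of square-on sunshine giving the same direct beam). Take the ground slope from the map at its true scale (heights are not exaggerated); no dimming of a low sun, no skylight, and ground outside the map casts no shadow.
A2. A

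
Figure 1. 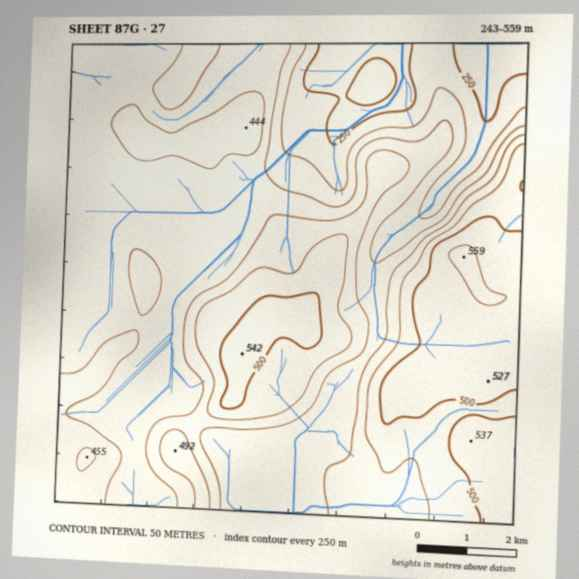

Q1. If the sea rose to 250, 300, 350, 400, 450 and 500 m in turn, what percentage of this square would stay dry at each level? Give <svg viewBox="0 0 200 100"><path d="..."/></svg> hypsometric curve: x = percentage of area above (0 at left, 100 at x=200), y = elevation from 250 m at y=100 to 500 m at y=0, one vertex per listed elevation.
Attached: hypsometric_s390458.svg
<svg viewBox="0 0 200 100"><path d="M192 100l-14-20-9-20-77-20-39-20-26-20"/></svg>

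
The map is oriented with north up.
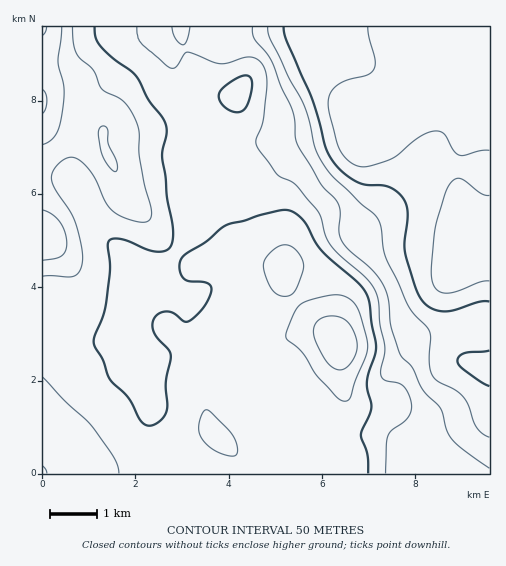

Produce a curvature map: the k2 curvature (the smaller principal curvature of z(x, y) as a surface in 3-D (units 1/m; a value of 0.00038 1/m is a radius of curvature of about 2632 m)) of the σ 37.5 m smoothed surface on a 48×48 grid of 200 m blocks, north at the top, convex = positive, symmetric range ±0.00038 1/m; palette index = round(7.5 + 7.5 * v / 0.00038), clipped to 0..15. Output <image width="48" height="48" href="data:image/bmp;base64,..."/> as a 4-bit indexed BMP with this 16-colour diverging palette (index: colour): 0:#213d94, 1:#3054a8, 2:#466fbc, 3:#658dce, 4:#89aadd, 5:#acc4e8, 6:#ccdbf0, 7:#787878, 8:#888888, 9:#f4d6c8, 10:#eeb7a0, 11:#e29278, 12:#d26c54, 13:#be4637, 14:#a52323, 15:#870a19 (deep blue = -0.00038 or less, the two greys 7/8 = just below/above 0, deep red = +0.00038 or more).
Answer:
<image width="48" height="48" href="data:image/bmp;base64,Qk32BAAAAAAAAHYAAAAoAAAAMAAAADAAAAABAAQAAAAAAIAEAAATCwAAEwsAABAAAAAAAAAAlD0hAKhUMAC8b0YAzo1lAN2qiQDoxKwA8NvMAHh4eACIiIgAyNb0AKC37gB4kuIAVGzSADdGvgAjI6UAGQqHAId4mYeIZVd2QxE3qUJ3d3ZYh0NWZmeZhod4iXaIZVZVQ0RFhhV3d3dImFNWZmeIdWd3iHaHVVZlRZhmYhd3d3dHiFNWZmd3ZXeIiGd3VVZmWLuWMHd3d3d1ZjNVVmZmVHeIh2d2VWZmeaqEBXd3d3Y0RCNVVWZVVIiIdmd2VVVmiHZAF3d3dyA0VTV2VndlVId3Znh2R1VWZlQQd3d3cSV3dEmnVomHU2Zmd3d1V2NWZ2UGd3dlI1moUkvHRXmXU3d3ZmZkd1NoiYQXd2ZlRGiGMEvZQ2mXQ3d3dmZXd1R4mXQ3d2dkNFVDAAiHQUdkNHd3dmV3d2RndTNHdFVTNXdUEAFWUhMyNGZ3dmZ3d3RVQiREQ1VCN5qYYABGVCIjRXZmZmZ3d3VlNGdlRXhROJvMtgAmVUNEVnZlZld3d1ZlWKp0NppRSJrO2CAVVlRWd3ZmVWd3dXh1WLp0RZlSWqq8yCAGiFRXiIdnZUd3dZl1V5dlVWhTa8u5dQAXmFRniJdnhid3dYh1VnZWZVVTasunVAA2dURomZdXiDV3dmdmVWZ3Z2VCNXdlZxBFQzRomnVGiEN3d3Z3ZGiHZ3ZSEiJHuiFVMSNnmiI2d1N3d3d2ZEZmZ3h0MzRq2RN2QhE1eAE1Z1J3d3dmVDM0Z4mHVWeJoxWGMzISRTNFZlJ3d3dXZlVVZ5mXZniIMCdkREQyM2ZVZUN3d3dXd2iXZomYdndhAEZUVVVURIh2VEN3UiRFd3moZompdlQAA1VFZlVmZauWQjRBFFQzVnmnVoiYdCAANmVWd2Vmd822ISISRnUzRWd2V4iIdBACeHZnd2VWeLuUAAEkZ3YzRWdmZ5mZhjMzeYZ3d2VVeJhzAAN4iHUzRGd3ZomZlkZTaXd3dmZVZmZRACe6mHQ0VFZ3ZFeIdWh0V3eHZnZUVVVAAFq6l0NFZkRmZDVmVXqENniHZnZDRUQwAXiHZURWdnVVVURVVWhzJYh1VnYyZ0MgA2d3dlVWdmdmdlVnhlVRFXdUVnYzjDMgFXiIdlVWd2Z4iGZ5l1QgJWVEaIY0nlUwJ4mYZlVnd2aJmHd4hlIANFVWiZY0jGYxSIdmVVVWZVZ3ZmZlVDADRFZ4mZdDV3YhWHZmdmZVR3ZDNEVEVTAkVUV4mIdTI4YQWZiId3dkRzIzRFVndyAlZlRWiHdlM6YASsuoZohjUUZndUWIlgA1d2VFZ3d2ZacAN6qoZndCJXiZhTaJkwFFZmZVVnd3d6ggJGd3ZnUxR4ipdTaacAJFVVVlVmd3eLkxM0VmZmUyaIe7hTWIIARWZVVWZmZniqgzZUV3dlQ0iGarqERjADVmd3ZWZmVWeHdEiGaJhlQ1d1SKvHRAAlZ3iIdmZ2ZlVTRDinZ4dUNGZkJJzqQQJFaIiIdmZ3dlVDQyWHZmUydlVDEDioICNFeId3ZmZ3d2ZlUxNEM0Mnd2VVMQJDATNGiHd2ZWZ3d3eJhAMzRFN3dnd3ZSAREjNHiHdlVWd4iIicpgJnd1R3aId3iGMRMzRZmHZlVmeIiIiQ=="/>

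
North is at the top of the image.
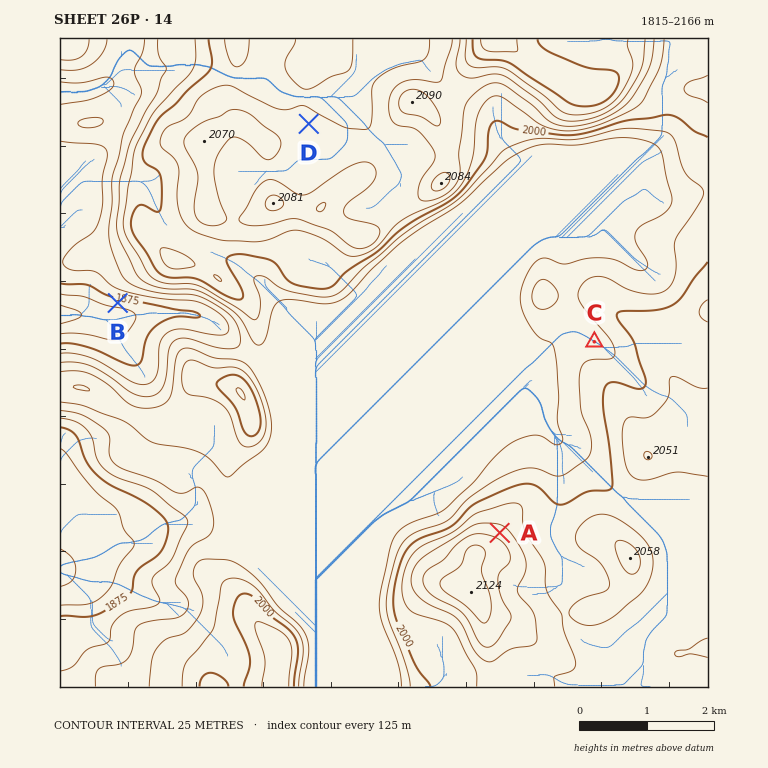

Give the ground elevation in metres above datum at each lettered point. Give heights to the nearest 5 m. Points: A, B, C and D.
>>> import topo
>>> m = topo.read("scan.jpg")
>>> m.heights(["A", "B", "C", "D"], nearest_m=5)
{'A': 2065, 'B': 1860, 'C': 1960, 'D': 2030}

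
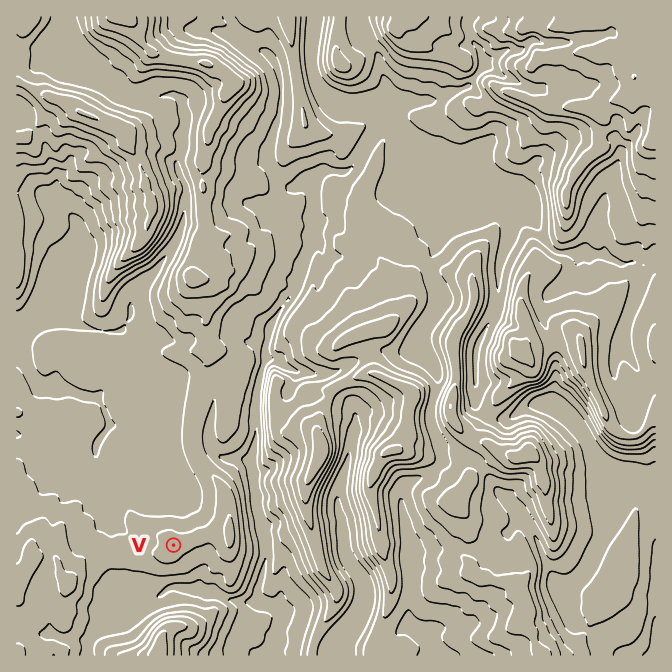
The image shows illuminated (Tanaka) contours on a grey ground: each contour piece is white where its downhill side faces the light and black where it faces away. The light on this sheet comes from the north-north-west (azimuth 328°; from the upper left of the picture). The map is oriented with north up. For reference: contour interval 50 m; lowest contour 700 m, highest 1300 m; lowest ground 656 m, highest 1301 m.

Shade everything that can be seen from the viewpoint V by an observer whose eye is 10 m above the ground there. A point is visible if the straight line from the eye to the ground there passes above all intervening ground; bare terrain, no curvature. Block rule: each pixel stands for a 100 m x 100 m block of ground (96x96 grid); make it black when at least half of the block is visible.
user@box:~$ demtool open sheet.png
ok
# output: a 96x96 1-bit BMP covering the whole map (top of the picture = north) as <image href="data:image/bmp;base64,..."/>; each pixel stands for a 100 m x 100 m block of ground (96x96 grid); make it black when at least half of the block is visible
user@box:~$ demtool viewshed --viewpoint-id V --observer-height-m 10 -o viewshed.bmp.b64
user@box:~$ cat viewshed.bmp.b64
<image width="96" height="96" href="data:image/bmp;base64,Qk2+BAAAAAAAAD4AAAAoAAAAYAAAAGAAAAABAAEAAAAAAIAEAAATCwAAEwsAAAIAAAAAAAAA////AAAAAAD/4/AAAfgcAAP+AAD/7/wAAfgcAAdcAAAB//wAABgMAAfAAAAA//4ACAwGAAPgAAAB///gGAwCAADwAAAB///4EAYAAABwAAAB/g/8AAcAAAA4AAAB/AH/gAMAAAAIAAAB/AAEAAMAAAAAAAAA+AAAAAMAAAAAAAAA/AABAAMAAAAAAADA/AABAAYAAAAAAABB/AAFgAQAAAAAAAAj/wAHAAQAAAAAAAAz/4EHAAQAAAAAAAAz//+HAAACAAAAAAA7////AAACAAAAAAA7/+//AAACAAAAAAAb/x9/AAAAAAAAAAAb/iA/AAAAAAAAAAAJ/EAvAAAAAAAAAAAI+EAPABAAAAAAAAAA+IAfADAAAAAAAADEeIA/ADAAAAAAAADjeYB/AHAAAAAAAAD5+YD+AHAAAAAAAAD//8H8AHAAAAAAAAD////4AHgAAAAAAAD////wAHgAAAAAAADx///wAHwAAAAAAABw///gAHwAAAAAAAB4///gAfwAAAAAAAD4///gA/wAAAAAAAD4///gA/gAAAAAAAD4///gAngAAAAAAADw///gBmAAAAAAAADwP//wBgAAAAAAAADgH//xhgAAAAAAAADAH//RxgAAAAAAAADA///RxgAAAAAAAACB///55gAAAAAAAACH///54gAAAAAAAACf////4AAAAAAAAACf////4AAAAAAAAACf////wAAAAAAAAAAf////gAeAAAAAAAAf//AAAQfgAAAAAAAHwAAAAYJwAAAAAAAAAAHwAcAcAAAAAAAAAB/4AcAAAAAAAAAAHh/4AIAAAAAAAACAHx/8AAAAAAAAAADADz/+OAAAAAAAAADAD7///gAAAAAAAADgB8H//IAAAAAAAADgB+H/8YAAAAAAAADwA+D8fgAAAAAAAAD4A/AA/wAAAAAAAAD8AfAAP5gAAAAAAAD+APgAHhgAAAAAAAD+AHgAAHgAAAAAAAD+ADwAAAAAAAAAAAD+ABwAAAAAAAAAAAD+AB4AAAYAAAAAAAD+AA4AAAYAAAAAAAD+AA4AAAcAAAAAAAD4AA8AAAfAAAAAAADgAAMAAAfAAAAAAADgAAAAAAPgAAAAAAD8AAAAAAPgAAAAAAD8AAAAAAMwAAAAAAD8AAAAAAAAAAAAAAD+AAAAAAAAAAAAAAD/AAAAAAAEAAAAAAD/AAAAAA/AAAAAAAD/gAAAAH/gAAAAAAD/wAAAAH/wAAAAAAD/8AAAAH/wAAAAAAA//gAAAHwIAAAAAAAf/gAAAHAEAAAAAAAf+AAAACAEAAAAAAAfwAAAACAAAAAAAAAfAAAAACAAAAAAAAA+AAABgCAAAABgAADgAAABwCAAAAHgAADAAAAA4CAA/wEAAAAAAAAAAAD4/4AAABgAAAGCAAH5/8AMABAAAAP8AAGB//AbACAAAAeAAAEB/+AHgeAAAAAAAAED/wAABwAAAAAAAAED+AAAAAAAAAAAAAAD4AD4AAAAAAAAAAAD/4P/8AAAAAAAAAAD/wA//gAAAAAAAAACfAAgHAA="/>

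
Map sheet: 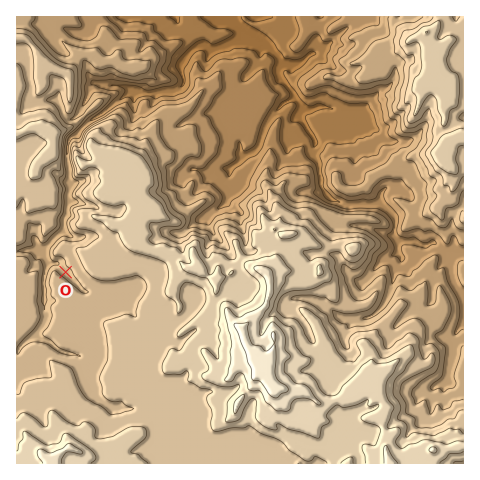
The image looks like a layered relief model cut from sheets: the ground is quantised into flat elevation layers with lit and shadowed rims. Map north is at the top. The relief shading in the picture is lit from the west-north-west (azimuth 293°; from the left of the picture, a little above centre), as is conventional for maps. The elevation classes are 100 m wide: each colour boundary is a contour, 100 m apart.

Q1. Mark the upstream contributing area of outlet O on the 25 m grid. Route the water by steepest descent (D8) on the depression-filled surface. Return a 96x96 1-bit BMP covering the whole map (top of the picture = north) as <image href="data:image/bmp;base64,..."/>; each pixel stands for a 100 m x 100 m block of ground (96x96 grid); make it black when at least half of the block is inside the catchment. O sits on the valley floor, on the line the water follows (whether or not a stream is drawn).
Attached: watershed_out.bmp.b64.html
<image width="96" height="96" href="data:image/bmp;base64,Qk2+BAAAAAAAAD4AAAAoAAAAYAAAAGAAAAABAAEAAAAAAIAEAAATCwAAEwsAAAIAAAAAAAAA////AAAAAAAAAAAAAAAAAAAAAAAAAAAAAAAAAAAAAAAAAAAAAAAAAAAAAAAAAAAAAAAAAAAAAAAAAAAAAAAAAAAAAAAAAAAAAAAAAAAAAAAAAAAAAAAAAAAAAAAAAAAAAAAAAAAAAAAAAAAAAAAAAAAAAAAAAAAAAAAAAAAAAAAAAAAAAAAAAAAAAAAAAAAAAAAAAAAAAAAAAAAAAAAAAAAAAAAAAAAAAAAAAAAAAAAAAAAAAAAAAAAAAAAAAAAAAAAAAAAAAAAAAAAAAAAAAAAAAAAAAAAAAAAAAAAAAAAAAAAAAAQAAAAAAAAAAAAAAAwAAAAAAAAAAAAfAB4AAAAAAAAAAAAfwD8AAAAAAAAAAAA/8H8AAAAAAAAAAAB/+H+AAAAAAAAAAAB////AAAAAAAAAAAD////AAAAAAAAAAAH///+AAAAAAAAAAAP///+AAAAAAAAAAAf///8AAAAAAAAAAA////+AAAAAAAAAAD/////AAAAAAAAAAf/////gAAAAAAAAA//////wAAAAAAAAB//////4AAAAAAAAD//////8AAAAAAAAD//////8AAAAAAAAH//////8AAAAAAAAP//////+AAAAAAAAf//////8AAAAAAAAf////9/8AAAAAAAAP////4f8AAAAAAAAH////gH4AAAAAAAAD///8AAAAAAAAAAAB///4AAAAAAAAAAAA///wAAAAAAAAAAAAAP8AAAAAAAAAAAAAAHgAAAAAAAAAAAAAACAAAAAAAAAAAAAAAAAAAAAAAAAAAAAAAAAAAAAAAAAAAAAAAAAAAAAAAAAAAAAAAAAAAAAAAAAAAAAAAAAAAAAAAAAAAAAAAAAAAAAAAAAAAAAAAAAAAAAAAAAAAAAAAAAAAAAAAAAAAAAAAAAAAAAAAAAAAAAAAAAAAAAAAAAAAAAAAAAAAAAAAAAAAAAAAAAAAAAAAAAAAAAAAAAAAAAAAAAAAAAAAAAAAAAAAAAAAAAAAAAAAAAAAAAAAAAAAAAAAAAAAAAAAAAAAAAAAAAAAAAAAAAAAAAAAAAAAAAAAAAAAAAAAAAAAAAAAAAAAAAAAAAAAAAAAAAAAAAAAAAAAAAAAAAAAAAAAAAAAAAAAAAAAAAAAAAAAAAAAAAAAAAAAAAAAAAAAAAAAAAAAAAAAAAAAAAAAAAAAAAAAAAAAAAAAAAAAAAAAAAAAAAAAAAAAAAAAAAAAAAAAAAAAAAAAAAAAAAAAAAAAAAAAAAAAAAAAAAAAAAAAAAAAAAAAAAAAAAAAAAAAAAAAAAAAAAAAAAAAAAAAAAAAAAAAAAAAAAAAAAAAAAAAAAAAAAAAAAAAAAAAAAAAAAAAAAAAAAAAAAAAAAAAAAAAAAAAAAAAAAAAAAAAAAAAAAAAAAAAAAAAAAAAAAAAAAAAAAAAAAAAAAAAAAAAAAAAAAAAAAAAAAAAAAAAAAAAAAAAAAAAAAAAAAAAAAAAAAAAAAAAAAAAAAAAAAAAAAAAAAAAAAAAAAAAAAAAAAAAAAAAAAAAAAAAAAAAAAAAA="/>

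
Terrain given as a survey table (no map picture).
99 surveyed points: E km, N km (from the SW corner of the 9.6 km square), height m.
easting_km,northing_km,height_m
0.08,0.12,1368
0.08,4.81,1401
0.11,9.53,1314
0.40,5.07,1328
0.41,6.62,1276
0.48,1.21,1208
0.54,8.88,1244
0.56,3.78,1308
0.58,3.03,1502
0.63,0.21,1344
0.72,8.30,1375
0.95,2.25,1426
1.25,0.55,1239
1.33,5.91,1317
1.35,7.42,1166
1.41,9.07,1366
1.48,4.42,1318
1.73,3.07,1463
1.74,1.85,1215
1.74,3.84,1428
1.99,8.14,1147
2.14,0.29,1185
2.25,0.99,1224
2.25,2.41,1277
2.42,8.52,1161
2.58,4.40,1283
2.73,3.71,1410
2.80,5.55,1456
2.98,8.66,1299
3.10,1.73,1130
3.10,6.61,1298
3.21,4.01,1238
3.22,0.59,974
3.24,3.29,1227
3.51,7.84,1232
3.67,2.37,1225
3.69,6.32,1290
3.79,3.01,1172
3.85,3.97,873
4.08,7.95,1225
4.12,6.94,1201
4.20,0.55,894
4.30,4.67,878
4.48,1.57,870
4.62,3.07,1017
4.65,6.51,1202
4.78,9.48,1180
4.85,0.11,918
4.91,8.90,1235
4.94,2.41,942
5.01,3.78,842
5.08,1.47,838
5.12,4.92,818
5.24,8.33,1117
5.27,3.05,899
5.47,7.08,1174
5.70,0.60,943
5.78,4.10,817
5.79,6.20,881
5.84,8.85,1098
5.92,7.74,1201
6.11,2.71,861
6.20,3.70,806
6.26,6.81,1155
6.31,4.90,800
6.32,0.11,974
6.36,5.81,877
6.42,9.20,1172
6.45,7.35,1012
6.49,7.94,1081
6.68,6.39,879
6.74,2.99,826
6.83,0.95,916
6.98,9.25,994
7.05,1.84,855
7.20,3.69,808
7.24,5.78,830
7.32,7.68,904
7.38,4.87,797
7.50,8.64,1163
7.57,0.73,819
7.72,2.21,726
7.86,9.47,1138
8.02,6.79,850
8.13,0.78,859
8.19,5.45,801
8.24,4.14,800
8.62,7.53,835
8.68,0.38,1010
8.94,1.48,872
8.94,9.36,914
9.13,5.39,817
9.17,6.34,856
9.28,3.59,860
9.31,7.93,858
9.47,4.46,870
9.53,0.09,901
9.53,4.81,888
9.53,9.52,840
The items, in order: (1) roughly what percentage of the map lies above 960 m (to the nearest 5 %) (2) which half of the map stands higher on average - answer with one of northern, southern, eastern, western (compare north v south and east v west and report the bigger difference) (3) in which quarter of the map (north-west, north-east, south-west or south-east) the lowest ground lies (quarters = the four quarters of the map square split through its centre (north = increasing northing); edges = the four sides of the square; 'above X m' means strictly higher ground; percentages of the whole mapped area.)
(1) Roughly 55 % of the ground is higher than 960 m.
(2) Taken as a whole, the western half is higher than the eastern.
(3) The lowest point lies in the south-east quarter of the map.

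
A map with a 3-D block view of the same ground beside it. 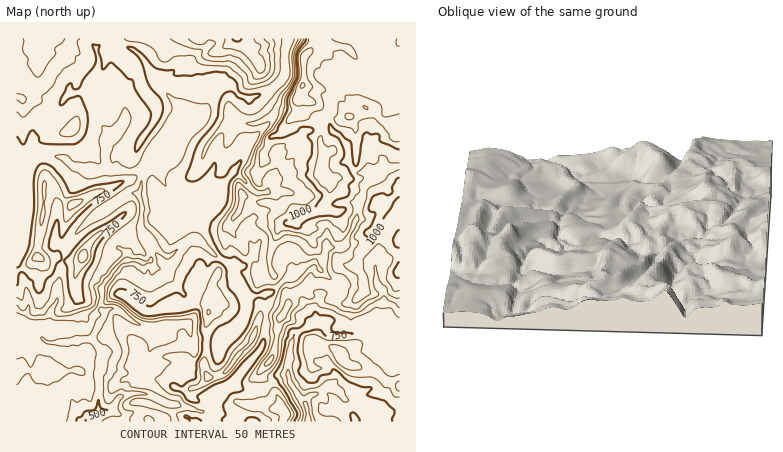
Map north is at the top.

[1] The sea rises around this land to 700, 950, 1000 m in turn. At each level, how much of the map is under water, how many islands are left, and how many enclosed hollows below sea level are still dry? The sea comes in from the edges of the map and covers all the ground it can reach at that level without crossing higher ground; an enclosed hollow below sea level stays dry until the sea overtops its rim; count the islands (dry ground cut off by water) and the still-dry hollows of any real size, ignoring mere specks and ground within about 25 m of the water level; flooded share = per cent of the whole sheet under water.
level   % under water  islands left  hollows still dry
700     22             0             0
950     85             0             0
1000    90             0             0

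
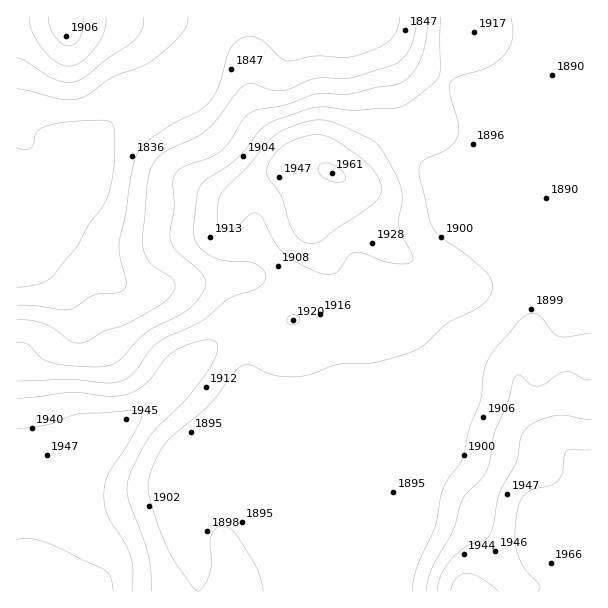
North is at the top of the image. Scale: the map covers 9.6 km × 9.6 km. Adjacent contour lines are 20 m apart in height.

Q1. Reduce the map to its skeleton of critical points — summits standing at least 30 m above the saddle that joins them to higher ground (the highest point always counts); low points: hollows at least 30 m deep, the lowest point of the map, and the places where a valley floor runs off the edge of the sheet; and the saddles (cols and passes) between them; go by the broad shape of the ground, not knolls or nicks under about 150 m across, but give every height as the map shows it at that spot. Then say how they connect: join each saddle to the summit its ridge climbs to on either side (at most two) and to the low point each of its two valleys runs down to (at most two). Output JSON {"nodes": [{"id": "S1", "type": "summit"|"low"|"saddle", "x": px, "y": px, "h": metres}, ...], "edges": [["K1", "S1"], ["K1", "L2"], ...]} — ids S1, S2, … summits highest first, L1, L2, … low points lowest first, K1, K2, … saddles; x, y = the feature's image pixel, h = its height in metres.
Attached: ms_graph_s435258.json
{"nodes": [
{"id": "S1", "type": "summit", "x": 48, "y": 590, "h": 1979},
{"id": "S2", "type": "summit", "x": 590, "y": 552, "h": 1976},
{"id": "S3", "type": "summit", "x": 332, "y": 173, "h": 1961},
{"id": "S4", "type": "summit", "x": 66, "y": 20, "h": 1910},
{"id": "L1", "type": "low", "x": 29, "y": 216, "h": 1806},
{"id": "K1", "type": "saddle", "x": 464, "y": 30, "h": 1916},
{"id": "K2", "type": "saddle", "x": 246, "y": 324, "h": 1913},
{"id": "K3", "type": "saddle", "x": 212, "y": 30, "h": 1830}],
"edges": [["K1", "S2"], ["K1", "S3"], ["K1", "L1"], ["K2", "S1"], ["K2", "S3"], ["K2", "L1"], ["K3", "S3"], ["K3", "S4"], ["K3", "L1"]]}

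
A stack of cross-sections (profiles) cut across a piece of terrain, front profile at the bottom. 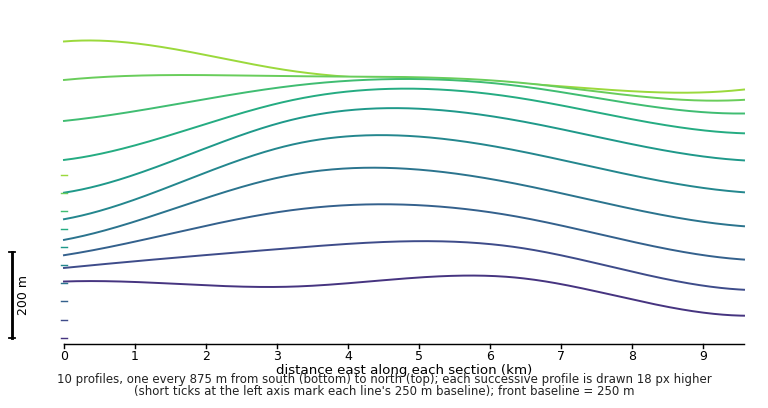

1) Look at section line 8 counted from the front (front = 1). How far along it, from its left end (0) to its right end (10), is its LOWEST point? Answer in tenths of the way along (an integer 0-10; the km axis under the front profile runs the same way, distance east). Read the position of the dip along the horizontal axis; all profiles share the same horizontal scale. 0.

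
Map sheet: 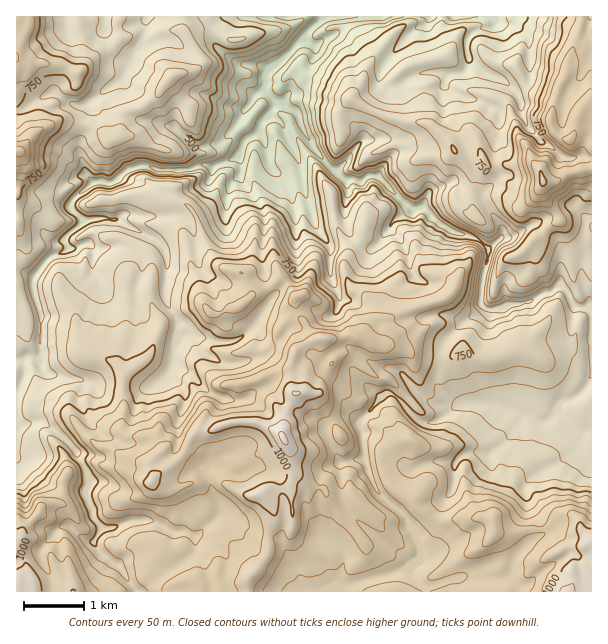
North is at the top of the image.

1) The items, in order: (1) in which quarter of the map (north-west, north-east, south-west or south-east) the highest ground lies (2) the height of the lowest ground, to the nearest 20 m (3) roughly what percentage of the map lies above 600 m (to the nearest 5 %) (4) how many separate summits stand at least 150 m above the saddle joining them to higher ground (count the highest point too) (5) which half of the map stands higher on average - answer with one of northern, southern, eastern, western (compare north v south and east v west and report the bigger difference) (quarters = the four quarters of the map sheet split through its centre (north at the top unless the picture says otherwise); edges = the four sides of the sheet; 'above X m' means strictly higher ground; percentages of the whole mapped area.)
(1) The highest point lies in the south-west quarter of the map.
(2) The lowest point is down at roughly 260 m.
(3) Ground above 600 m makes up about 75 % of the sheet.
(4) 5 summits rise at least 150 m above their surroundings.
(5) Taken as a whole, the southern half is higher than the northern.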